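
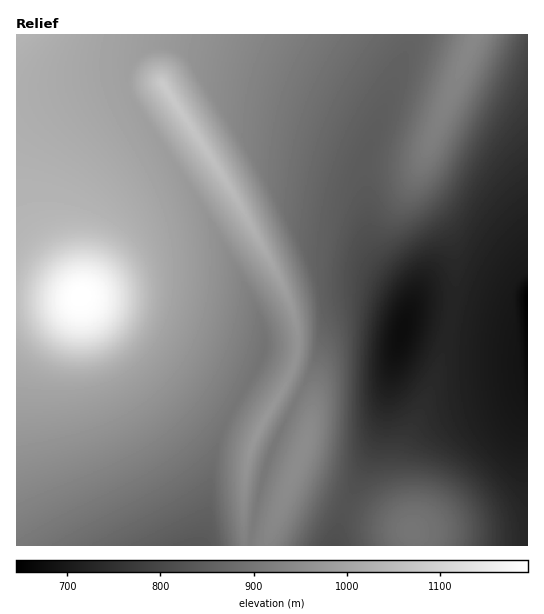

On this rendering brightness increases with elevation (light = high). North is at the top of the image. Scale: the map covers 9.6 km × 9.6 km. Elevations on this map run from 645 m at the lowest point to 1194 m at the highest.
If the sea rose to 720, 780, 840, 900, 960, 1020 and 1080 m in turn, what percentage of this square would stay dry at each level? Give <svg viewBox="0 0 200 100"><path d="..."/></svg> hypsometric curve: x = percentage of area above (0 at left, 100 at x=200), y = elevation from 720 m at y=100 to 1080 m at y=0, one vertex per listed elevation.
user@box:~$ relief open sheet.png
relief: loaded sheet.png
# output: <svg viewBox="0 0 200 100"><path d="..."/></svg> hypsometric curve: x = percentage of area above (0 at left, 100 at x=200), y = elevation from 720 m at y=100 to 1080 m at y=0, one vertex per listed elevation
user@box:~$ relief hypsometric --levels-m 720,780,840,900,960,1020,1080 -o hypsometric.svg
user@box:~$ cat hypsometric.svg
<svg viewBox="0 0 200 100"><path d="M184 100l-20-17-16-16-40-17-45-17-38-16-17-17"/></svg>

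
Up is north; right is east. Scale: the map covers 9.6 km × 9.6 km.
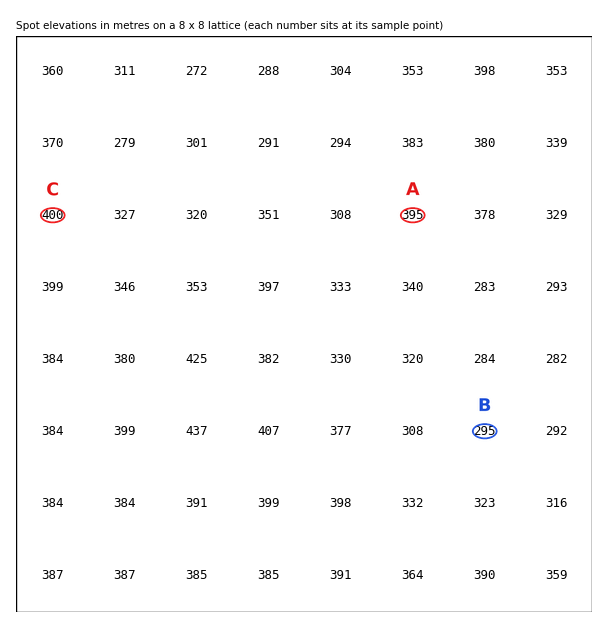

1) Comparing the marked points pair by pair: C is higher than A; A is higher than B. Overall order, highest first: C A B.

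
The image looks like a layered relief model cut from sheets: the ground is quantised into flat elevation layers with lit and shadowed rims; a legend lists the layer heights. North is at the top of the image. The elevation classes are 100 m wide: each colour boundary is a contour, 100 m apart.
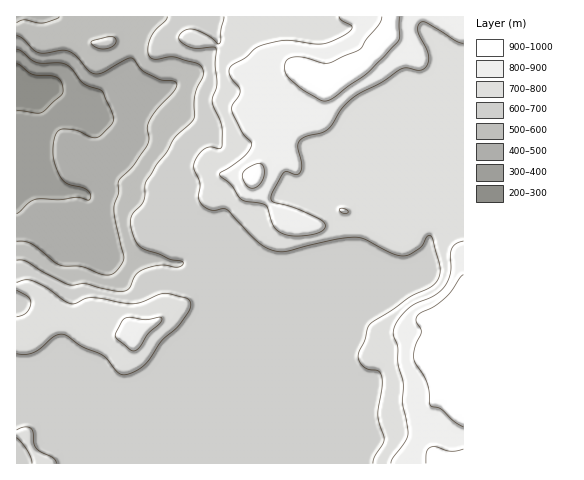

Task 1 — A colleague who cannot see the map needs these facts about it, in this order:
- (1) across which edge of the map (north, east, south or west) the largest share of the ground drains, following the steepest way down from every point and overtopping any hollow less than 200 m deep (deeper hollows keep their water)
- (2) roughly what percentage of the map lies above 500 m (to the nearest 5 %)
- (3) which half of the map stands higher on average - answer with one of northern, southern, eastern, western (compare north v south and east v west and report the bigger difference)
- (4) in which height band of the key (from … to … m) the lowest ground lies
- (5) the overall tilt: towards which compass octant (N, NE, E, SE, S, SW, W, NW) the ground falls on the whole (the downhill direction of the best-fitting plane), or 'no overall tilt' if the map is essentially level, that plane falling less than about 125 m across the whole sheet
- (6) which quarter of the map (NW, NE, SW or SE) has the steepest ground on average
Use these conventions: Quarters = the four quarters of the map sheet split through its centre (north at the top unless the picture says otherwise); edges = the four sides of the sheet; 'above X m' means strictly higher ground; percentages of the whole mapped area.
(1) Drainage is mainly to the west: more ground falls towards that edge than towards any other.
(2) About 90 % of the map lies above 500 m.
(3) On average the eastern half of the map is the higher ground.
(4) The lowest ground lies in the 200–300 m band.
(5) The general tilt is down to the west (the land rises towards the east).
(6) Slopes are steepest in the north-west quarter.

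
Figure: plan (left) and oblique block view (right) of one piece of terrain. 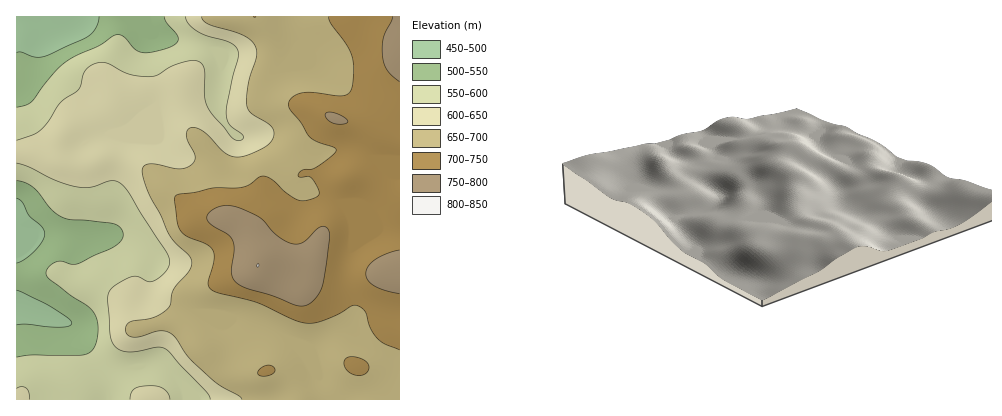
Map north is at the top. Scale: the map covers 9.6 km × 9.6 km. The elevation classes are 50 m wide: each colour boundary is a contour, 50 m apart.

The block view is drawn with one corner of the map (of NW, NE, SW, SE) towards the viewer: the NW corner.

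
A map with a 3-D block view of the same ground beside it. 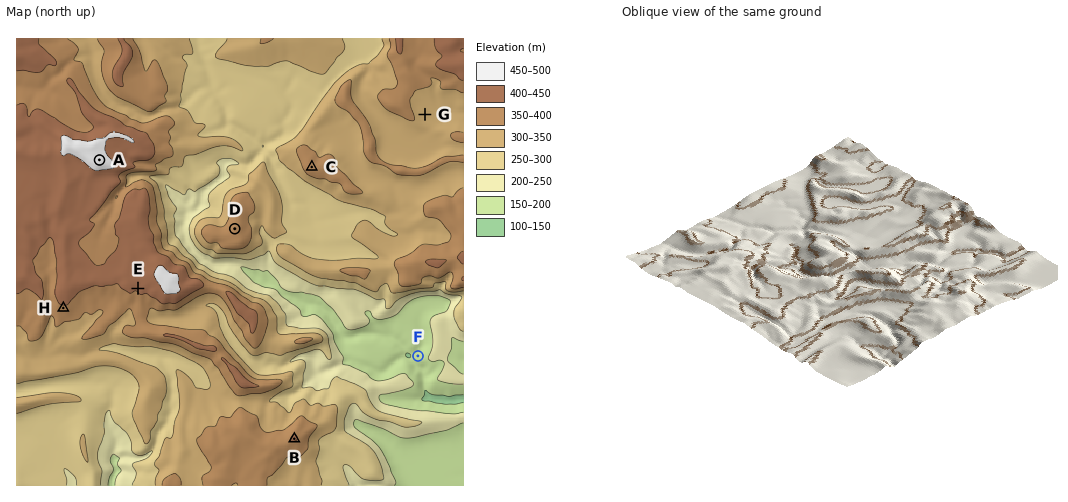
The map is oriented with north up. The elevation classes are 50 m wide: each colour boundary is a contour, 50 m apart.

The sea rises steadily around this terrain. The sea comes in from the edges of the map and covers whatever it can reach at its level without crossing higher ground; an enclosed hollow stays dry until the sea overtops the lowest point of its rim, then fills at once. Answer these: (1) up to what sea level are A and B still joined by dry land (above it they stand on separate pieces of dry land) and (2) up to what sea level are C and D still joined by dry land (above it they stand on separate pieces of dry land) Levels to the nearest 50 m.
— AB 350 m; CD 300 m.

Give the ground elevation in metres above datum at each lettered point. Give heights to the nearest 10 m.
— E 410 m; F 170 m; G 330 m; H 390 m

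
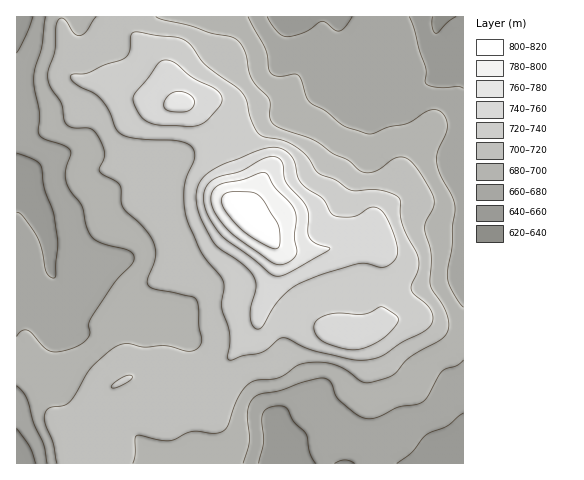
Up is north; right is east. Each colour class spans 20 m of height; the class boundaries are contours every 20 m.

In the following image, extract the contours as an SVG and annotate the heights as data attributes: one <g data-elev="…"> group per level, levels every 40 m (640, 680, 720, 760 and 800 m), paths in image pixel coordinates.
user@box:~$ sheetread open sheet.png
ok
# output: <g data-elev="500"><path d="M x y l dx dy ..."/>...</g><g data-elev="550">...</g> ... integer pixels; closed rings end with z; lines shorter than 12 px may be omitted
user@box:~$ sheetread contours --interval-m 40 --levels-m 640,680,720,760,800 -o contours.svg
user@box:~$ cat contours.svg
<g data-elev="640"><path d="M456 17l-8 5-11 11-3-1-2-4 1-11"/></g><g data-elev="680"><path d="M243 463l6-22-2-23 1-9 3-9 7-5 22-4 29-11 16-2 5 4 6 15 9 8 16 12 11 2 9-3 17-9 18-2 7-3 5-6 13-24 5-3 12-4 5-5"/><path d="M17 386l7 7 4 7 6 24 10 21 3 18"/><path d="M463 307l-11-17-4-12 0-11 4-21 0-19 3-19-2-11-13-22-3-13 1-10 9-23 0-7-3-7-6-5-7 0-22 13-20 4-18 7-26-8-19-15-17-9-3-6-5-16-3-5-4-1-15 2-8-3-2-5-3-19-18-32"/><path d="M46 17l-4 30-7 21-1 9 0 12 6 24-1 20 4 6 20 6 7 6 0 4-4 16 0 10 4 10 12 15 4 19 5 11 10 7 28 7 4 3 1 5-2 6-17 18-23 34-3 9 0 10-7 8-13 6-15 3-9-4-17-17-6-1-5 6"/></g><g data-elev="720"><path d="M111 388l5 0 10-5 5-4 1-3-5-1-6 3-8 6z"/><path d="M228 360l3 0 12-4 19-4 16-12 6-2 28 12 39 9 16 1 16-5 19-13 23-11 7-9 1-7-3-7-16-14-3-4 1-6 6-15 0-12-15-32-3-10 0-14-3-5-8-4-11-2-27 0-16-10-15-6-5-4-9-15-11-9-11-5-20-4-6-4-7-13-4-19-4-7-7-7-31-23-18-22-11-5-42-5-3 3-1 15-5 8-21 7-16 8-15 1-3 2 1 2 7 7 16 8 7 6 8 12 7 18 6 5 16 5 42 2 8 3 5 4 1 11-7 17-3 11 1 24 4 13 12 27 19 25 4 7-2 23 7 27 1 10-3 13z"/></g><g data-elev="760"><path d="M274 276l5 0 8-2 43-25-14-5-6-6-2-6 1-16-3-9-20-25-5-21-3-3-6-2-10 3-21 12-27 8-8 8-3 12 5 16 13 20z"/><path d="M169 111l13 1 7-2 5-5 0-6-4-4-5-3-6-1-6 1-6 5-3 6 1 5z"/></g><g data-elev="800"><path d="M274 249l4-1 2-3-1-17-2-6-16-25-5-4-6-1-18 0-8 2-2 5 0 7 14 18 17 14z"/></g>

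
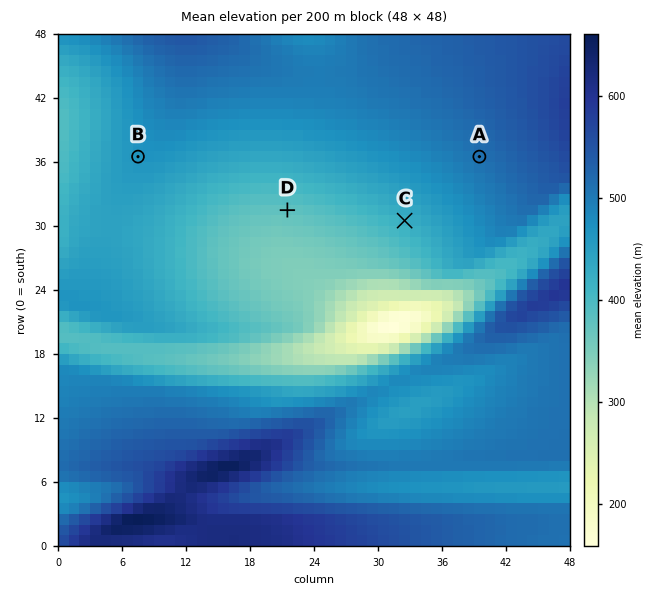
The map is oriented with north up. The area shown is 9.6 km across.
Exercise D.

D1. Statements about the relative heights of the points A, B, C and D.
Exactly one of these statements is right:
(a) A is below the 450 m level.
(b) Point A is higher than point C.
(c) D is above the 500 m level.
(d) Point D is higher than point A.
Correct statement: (b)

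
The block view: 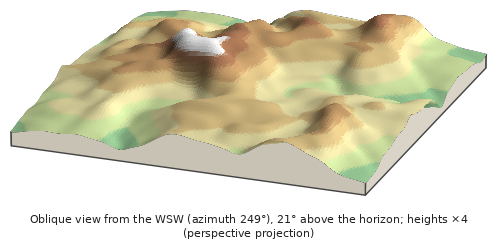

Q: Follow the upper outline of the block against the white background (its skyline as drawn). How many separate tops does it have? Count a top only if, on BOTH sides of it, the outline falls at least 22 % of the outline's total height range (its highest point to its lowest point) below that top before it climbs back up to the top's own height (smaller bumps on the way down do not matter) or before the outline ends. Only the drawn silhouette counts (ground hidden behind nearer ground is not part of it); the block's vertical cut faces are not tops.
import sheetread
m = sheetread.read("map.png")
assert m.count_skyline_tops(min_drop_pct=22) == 1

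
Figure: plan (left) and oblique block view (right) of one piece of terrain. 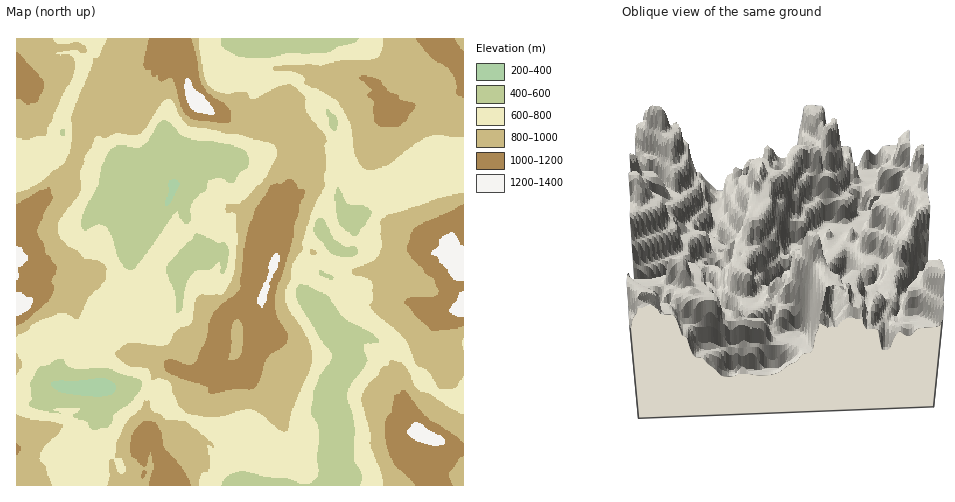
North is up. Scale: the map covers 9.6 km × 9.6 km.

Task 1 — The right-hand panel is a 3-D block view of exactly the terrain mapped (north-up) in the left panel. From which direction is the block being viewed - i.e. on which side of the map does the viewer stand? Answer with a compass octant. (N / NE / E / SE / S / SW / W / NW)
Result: N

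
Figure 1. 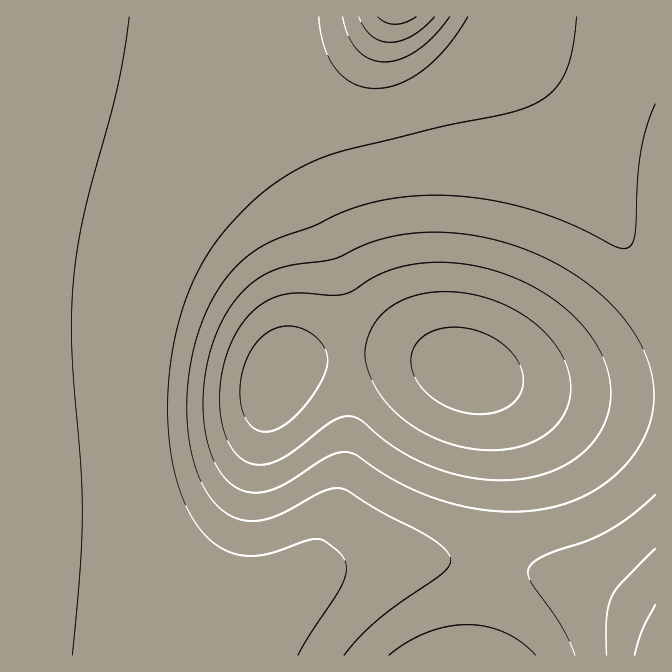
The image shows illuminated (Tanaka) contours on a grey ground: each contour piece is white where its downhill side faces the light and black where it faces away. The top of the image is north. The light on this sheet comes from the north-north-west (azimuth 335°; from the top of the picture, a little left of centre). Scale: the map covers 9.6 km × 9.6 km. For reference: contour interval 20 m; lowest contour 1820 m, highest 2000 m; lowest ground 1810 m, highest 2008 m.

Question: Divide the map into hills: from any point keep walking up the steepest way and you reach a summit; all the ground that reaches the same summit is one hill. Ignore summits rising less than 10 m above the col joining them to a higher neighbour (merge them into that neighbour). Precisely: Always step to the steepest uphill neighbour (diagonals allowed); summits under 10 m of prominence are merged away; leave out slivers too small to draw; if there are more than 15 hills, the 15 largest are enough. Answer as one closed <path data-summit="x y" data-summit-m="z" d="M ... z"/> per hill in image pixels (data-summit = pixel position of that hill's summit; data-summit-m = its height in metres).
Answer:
<path data-summit="17 17" data-summit-m="1945" d="M282 16l-266 1 1 639 458 0 3-4 11-80 7-65 0-74-5-28-10-23-9-9-37-19-29-26-23-30-14-21-23-47-43-103-15-50z"/><path data-summit="397 17" data-summit-m="2008" d="M655 16l-372 1 1 38 9 42 16 46 37 87 23 47 22 33 27 31 27 20 40 17 50 11 42 5 28 0 2 2 49-1z"/><path data-summit="655 655" data-summit-m="1955" d="M478 374l-4 1 7 7 7 13 8 38 0 74-10 90-10 58 179 1 1-259-49-1-2-2-28 0-30-3-37-7z"/>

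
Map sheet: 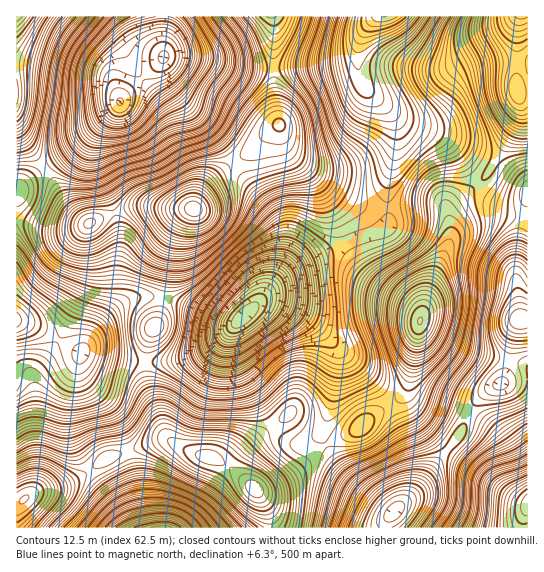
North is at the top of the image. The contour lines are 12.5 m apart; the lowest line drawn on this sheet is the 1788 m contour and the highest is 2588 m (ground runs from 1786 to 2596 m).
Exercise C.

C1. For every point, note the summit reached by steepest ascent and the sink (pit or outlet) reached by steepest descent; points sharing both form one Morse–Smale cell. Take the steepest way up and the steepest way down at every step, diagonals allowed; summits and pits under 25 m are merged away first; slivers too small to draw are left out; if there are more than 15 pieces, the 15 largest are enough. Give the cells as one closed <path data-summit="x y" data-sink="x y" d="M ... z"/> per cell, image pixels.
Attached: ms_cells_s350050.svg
<path data-summit="522 17" data-sink="385 17" d="M519 16l-142 0-12 13-6 16-2 20 3 13 5 11 37 32 41 19 12 11 23 33 11-13 23-37 8-19 0-16-4-16 1-58z"/><path data-summit="421 321" data-sink="243 317" d="M438 204l-48 3-2 2 1 13-2 6-10 5-24 7-55 25-17 12-24 26 13 0 9 2 20 10 16 10 56 54 19 26 13-10 5-9 7-29 4-32 9-35 23-51 0-14-3-11-3-6z"/><path data-summit="421 321" data-sink="521 319" d="M497 213l-20 3-15 8-9 9-25 57-9 35-7 44 0 18 5 6 52 20 6-10 12-12 16-9 10-47 7-14-4-38 0-25 5-39z"/><path data-summit="90 223" data-sink="17 319" d="M45 169l-14 8-15 16 0 128 17 4 36 22 13 5 9-17 26-38 0-31 3-13-1-27-5-13-23 10-6-2-21-22z"/><path data-summit="17 17" data-sink="121 102" d="M86 16l-70 1 0 108 5 12 24 31 33-23 37-35 6-12 20-20-21-32-18-18z"/><path data-summit="254 489" data-sink="243 317" d="M234 325l-15 16-25 15-21 5-27 2-1 12 14 36 4 18 8 12 16 10 34 10 34 28 8 0 27-13 35-33-2-4-1-10-9 11-16 4-12-5-12-12-26-45-12-27-3-10z"/><path data-summit="279 125" data-sink="385 17" d="M357 53l-6 7-13 4-64 4-1 15 4 35 6 24 4 8 16 17 32 24 24 13 14 4 14 0 1-27 8-30 0-24-7-16-26-26-4-12z"/><path data-summit="25 499" data-sink="17 319" d="M21 321l-5 1 1 181 21-12 35-10 30-21 25-9-15-38-32-39 0-21-35-21z"/><path data-summit="194 209" data-sink="243 317" d="M234 163l-25 19-8 11-6 14-7 6-8 12-9 26-7 42 1 6 16 4 46 20 11-2 26-26 13-25 6-24-2-17-5-12z"/><path data-summit="25 499" data-sink="243 317" d="M270 303l-12 1-22 19-4 8 0 14 12 32 29 50 16 14 13 3 11-4 7-7 7-14 9-37 3-28-6-11-23-22-24-13z"/><path data-summit="527 505" data-sink="394 511" d="M470 413l-13 25-42 55-26 24-4 8 1 3 137-1 0-6 5-11 0-16-12-20-8-25-8-14-9-8z"/><path data-summit="279 125" data-sink="243 317" d="M279 125l-13 10-20 20-11 7 12 19 24 28 10 20 0 26-12 34 12-12 17-12 55-25 30-9 5-4 1-5-2-14-14 0-14-4-24-13-32-24-16-17-4-8z"/><path data-summit="194 209" data-sink="121 102" d="M142 79l-21 19-2 8-22 31-2 8 0 17 5 17 14 33 21-5 58 2 2-20-2-14-14-33-7-24-9-16z"/><path data-summit="254 489" data-sink="163 527" d="M169 440l-10 0-31 11 7 22 11 55 125-1-4-18-7-14-18-18-21-16-34-10z"/><path data-summit="279 125" data-sink="163 57" d="M185 56l-19 0-3 3 1 16 13 20 38 40 16 23 6 3 42-36-4-26-2-30-35-2z"/>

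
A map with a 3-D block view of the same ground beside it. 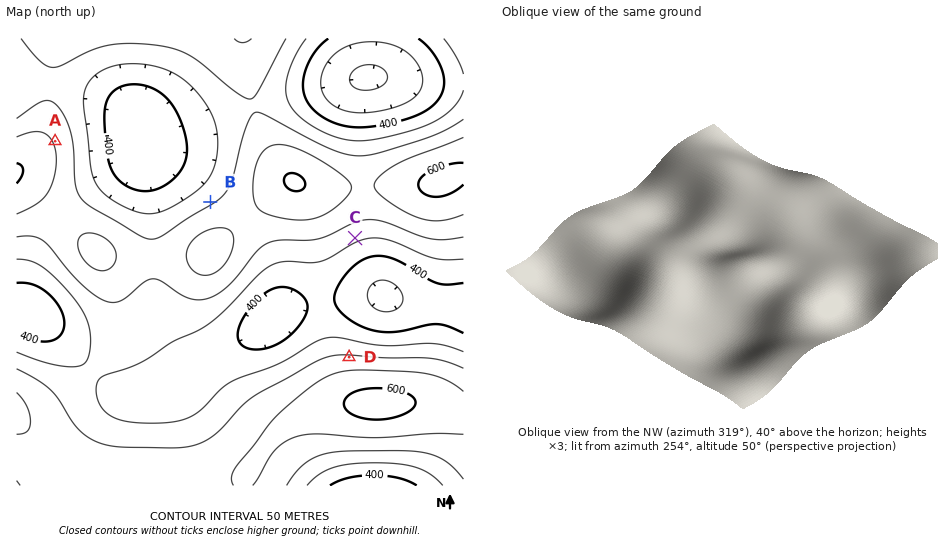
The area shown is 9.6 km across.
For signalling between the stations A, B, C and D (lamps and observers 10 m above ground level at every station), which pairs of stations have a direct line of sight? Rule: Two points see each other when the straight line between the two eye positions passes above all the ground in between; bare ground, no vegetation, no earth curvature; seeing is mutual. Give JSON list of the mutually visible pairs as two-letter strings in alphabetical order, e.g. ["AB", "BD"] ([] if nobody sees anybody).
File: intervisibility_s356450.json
["AB", "CD"]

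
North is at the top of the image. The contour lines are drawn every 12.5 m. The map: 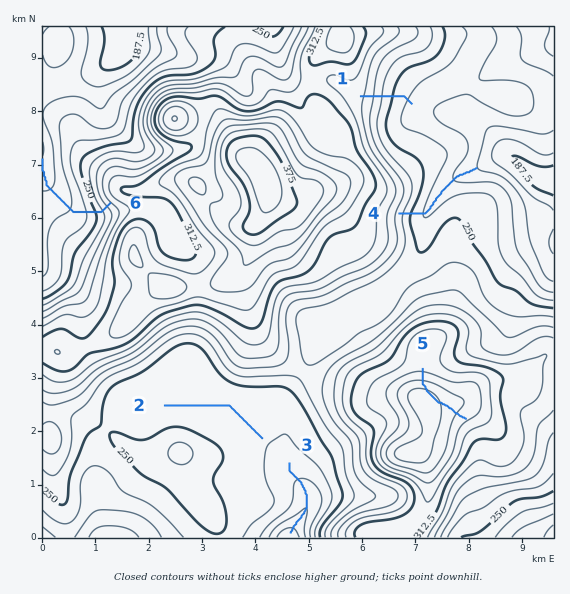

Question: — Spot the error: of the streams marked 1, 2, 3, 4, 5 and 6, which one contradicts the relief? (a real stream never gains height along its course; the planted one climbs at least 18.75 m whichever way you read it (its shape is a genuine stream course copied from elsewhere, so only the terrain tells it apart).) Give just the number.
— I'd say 5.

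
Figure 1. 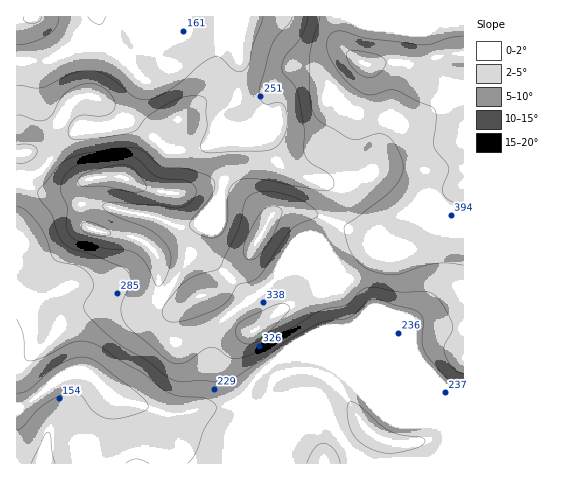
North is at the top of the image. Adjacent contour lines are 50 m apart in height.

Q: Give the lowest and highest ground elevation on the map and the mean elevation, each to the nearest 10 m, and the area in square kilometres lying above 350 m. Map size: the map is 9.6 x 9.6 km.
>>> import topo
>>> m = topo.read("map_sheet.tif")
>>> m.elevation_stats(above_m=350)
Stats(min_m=120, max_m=470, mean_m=280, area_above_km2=21.4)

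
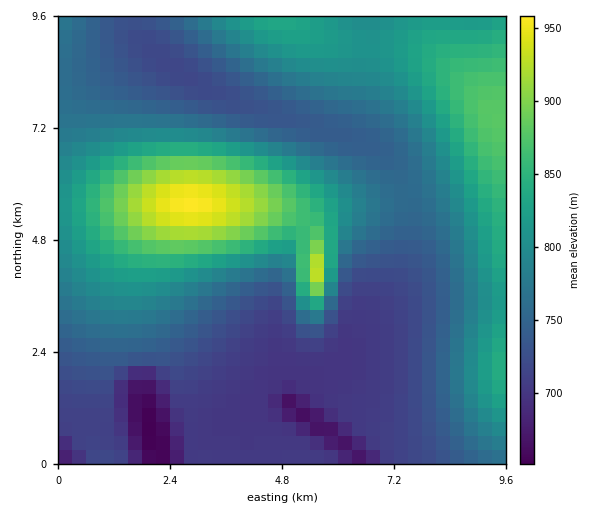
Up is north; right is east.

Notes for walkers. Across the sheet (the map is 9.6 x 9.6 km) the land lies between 650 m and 960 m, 775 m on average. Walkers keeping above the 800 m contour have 30.8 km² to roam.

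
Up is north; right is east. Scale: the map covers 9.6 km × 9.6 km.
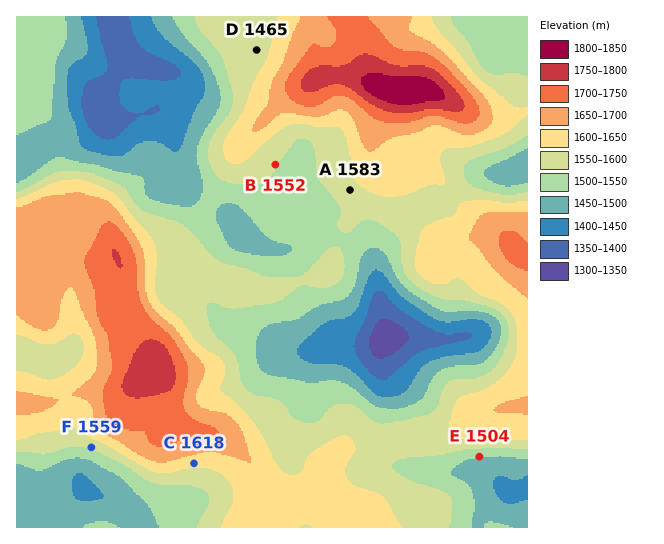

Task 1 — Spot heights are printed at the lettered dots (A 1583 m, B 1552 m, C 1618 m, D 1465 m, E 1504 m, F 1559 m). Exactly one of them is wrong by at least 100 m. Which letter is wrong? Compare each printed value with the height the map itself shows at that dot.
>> D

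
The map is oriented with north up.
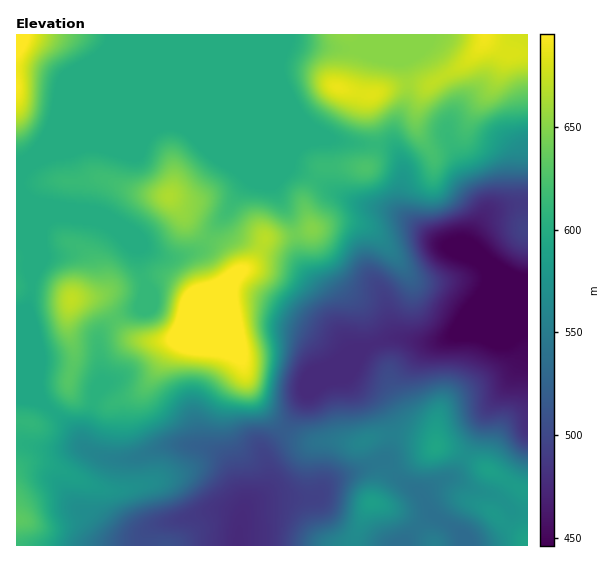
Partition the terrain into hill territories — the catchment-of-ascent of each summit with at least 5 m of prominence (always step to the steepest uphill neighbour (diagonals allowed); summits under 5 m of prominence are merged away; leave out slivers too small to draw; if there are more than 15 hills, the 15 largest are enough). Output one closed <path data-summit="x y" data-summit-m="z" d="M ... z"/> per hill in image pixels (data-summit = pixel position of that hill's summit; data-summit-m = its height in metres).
<path data-summit="209 316" data-summit-m="736" d="M242 170l-2 1 8 6 0 4-32 44-11 19-8 7-27 7-42-17 9 5 2 5 1 18 7 18-2 8-2 10-4 4-25 10-15 17 2 49-8 15-9 33 0 12 10 9 19 5 22-1 22-9 17-4 23 1 14 4 12 8 5 6 15 35 2 10 20-20 3-5 1-8-4-16 2-12 21-23 19-32 20-14 16-6 16-16 4-8-14 0-13-24-9-29-23-28-5-13-7-34-19-37z"/><path data-summit="485 35" data-summit-m="691" d="M527 34l-413 0-3 14-26 61-5 10-13 13 220-91 39 6 60 4 17 8 5 24-1 17-11 23-3 12 2 10 8 19 0 19-3 10 1 16 10 13 27 20 13 5 16 3 5-15 17-22 9-4 30-6z"/><path data-summit="313 229" data-summit-m="649" d="M199 130l-10 1 22 22 24 14 38 17 19 37 9 42 8 13 18 20 9 29 14 25 13-1 26-11 14 0 15 4 24-1 33-19 22-7 16-15-18-29-20-17-37-12-43-29-41-11-53-31z"/><path data-summit="338 88" data-summit-m="688" d="M290 41l-216 88-7 4-22 22 17-2 19-7 25 1 53-22 19 0 16 5 112 0 31 11 49 5 11 7-4-18 15-42-1-20-4-14-22-9-55-3z"/><path data-summit="17 519" data-summit-m="633" d="M25 443l-9 1 1 102 126 0 4-13 7-7 7-3 17-2 32-10 17 0 8 3 6 7 3-17-11-29-9-16-13-9-14-4-23-1-17 4-22 9-22 1-19-5-11-7-34 3z"/><path data-summit="437 447" data-summit-m="593" d="M498 314l-23 8-21 13-17 7-19 0-15-4-14 0-10 3-16 8-14 23-1 4 3 4 29 24 9 17 2 24-7 15 17 21 20 13 20-13 10-4 6-6 20-36 10-24 21-27 13-23 3-6-1-12-18-16z"/><path data-summit="71 300" data-summit-m="672" d="M67 215l-10 0-8 3-8 7-5 12-4 11 0 39-5 25 13 47-3 17 2 21 37 36 7 13 1-13 9-33 8-15-2-49 15-17 23-9 6-5 4-18-7-18-3-23-7-3-16-16-11-6z"/><path data-summit="170 196" data-summit-m="665" d="M178 125l-19 0-53 22-25-1-12 4 6 30-2 19-1 9-12 7 43 6 11 6 12 12 37 18 18 0 20-8 47-68 0-4-11-10-26-14-22-23z"/><path data-summit="371 503" data-summit-m="586" d="M385 461l-8 1-46 19-16 17-40 0-25 7-6 6-3 6-2 28 166 1 3-9 24-24-9-17-22-15z"/><path data-summit="365 441" data-summit-m="560" d="M353 363l-10 10-16 6-20 14-19 32-21 23-2 12 4 16-1 8-18 21 25-7 40 0 16-17 52-20 4-4 4-12-2-24-9-17-10-10-16-11-6-7z"/><path data-summit="17 35" data-summit-m="707" d="M113 34l-97 1 0 205 7 3 7 8 1-28-14-32 2-15 10-11 10-6 44-44 28-67 2-8z"/><path data-summit="366 168" data-summit-m="625" d="M306 130l-106 1 101 40 53 31 33 8 21 9-8-15 3-40-4-9-6-6-7-3-36-3-20-4z"/><path data-summit="489 471" data-summit-m="587" d="M527 298l-9 0-7 3-12 12 1 7 5 7 18 16 1 12-13 25-24 31-10 24-17 32-11 10 22 12 28 9 16 15 13-1z"/><path data-summit="527 543" data-summit-m="590" d="M451 478l-10 3-20 14 11 20 23 14 9 8 1 9 63-1-1-32-12 0-16-15-28-9z"/><path data-summit="526 229" data-summit-m="495" d="M527 203l-13 2-25 8-10 11-11 20 0 7 11 6 16 14 18 28 15-2z"/>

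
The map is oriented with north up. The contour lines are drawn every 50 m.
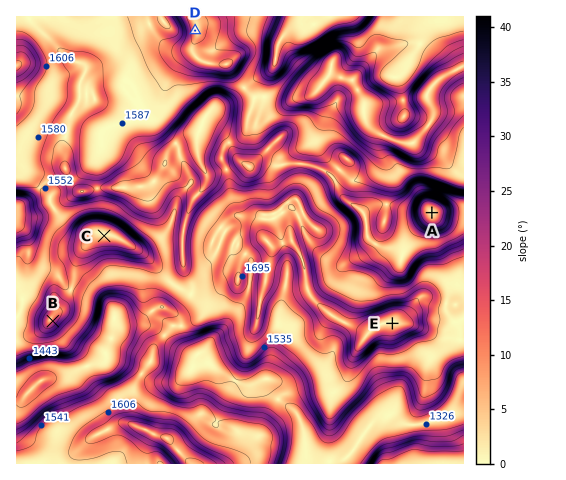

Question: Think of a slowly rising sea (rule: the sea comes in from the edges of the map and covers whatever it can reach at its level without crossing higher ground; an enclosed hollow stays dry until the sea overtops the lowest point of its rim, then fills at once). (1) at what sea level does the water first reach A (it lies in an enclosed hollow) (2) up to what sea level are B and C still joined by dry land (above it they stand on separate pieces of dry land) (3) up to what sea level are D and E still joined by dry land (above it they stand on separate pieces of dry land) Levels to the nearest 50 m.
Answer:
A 1300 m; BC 1650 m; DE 1550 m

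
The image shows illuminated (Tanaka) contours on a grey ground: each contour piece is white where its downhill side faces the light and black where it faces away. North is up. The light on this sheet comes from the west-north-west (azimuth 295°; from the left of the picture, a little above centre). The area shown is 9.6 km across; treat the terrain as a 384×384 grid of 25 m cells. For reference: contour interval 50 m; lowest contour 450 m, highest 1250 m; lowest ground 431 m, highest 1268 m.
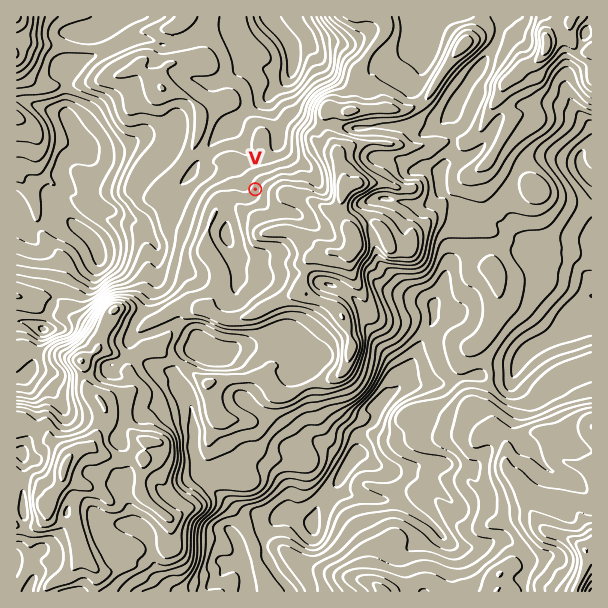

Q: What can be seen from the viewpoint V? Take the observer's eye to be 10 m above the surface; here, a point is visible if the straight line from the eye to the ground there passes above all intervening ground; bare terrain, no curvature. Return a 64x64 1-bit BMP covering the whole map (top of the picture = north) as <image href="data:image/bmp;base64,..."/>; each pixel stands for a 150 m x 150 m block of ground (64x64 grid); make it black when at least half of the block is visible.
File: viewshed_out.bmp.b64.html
<image width="64" height="64" href="data:image/bmp;base64,Qk0+AgAAAAAAAD4AAAAoAAAAQAAAAEAAAAABAAEAAAAAAAACAAATCwAAEwsAAAIAAAAAAAAA////AAAAAAAAAAAAAAAAAAAAAAAAAAAAAAAAAAAAAAAAAAAAAAAAAAAAAAAAAAAAAAAAAAAAAAAAAAAAAAAAAAAAAAAAAAAAAAAAAAAAAAAAAAAAAAAAAAAAAAAAAAAAAAAAAAAAAAAAAAAAAAAAAAAAAAAAAAAAAAAAAAAAAAAAAAAAAAAAAAAAAAAAAAAAAAAAAAAAAAAAAAAAAAAAAAAAAAAAAAAAAAAAAAAAAAAAAAAAAAAAAAAAAAAAAAAAAAAAAAAAAAAAAAAAAAAAAAAAAAAAAAAAAAAAAAAAAAAAAAAAAAAAAAAAAAAAAAAAAAAAAAAAAAAAAAAAAAAAAAAQAAAAAAAAAAAAAAAAAAAAAAAAAAAAAAAAAAAAAAAAAAAAAAAAAAAAAAAAAAAAAAAAAAAAAAAAAAAAAAAAAAAAAAAAAAAAAAAAABwAAAAAAAAACAAAAAAAAAJwAAAAAAAAA/AAAAAAAAAB+AAAAAAAAAHgAAAAAIAEYcAAAAAA4AI3wAAAAADwABPAAAAAAPAAGOBgAAAA8AAMcIAAAADwCA7gAAAAAPAPD8BAAAAA8A+PwGAAAAD4D//AQAAAAPgJ8MAAAAAA+HjAQAAAAADwGP4AAAAAAPAAfyAAAAAA8AAP8AAAAADwAAPwAAAAAOAAA+AAAAAA4ABnwBwAAADgAD/AfgAAAA=="/>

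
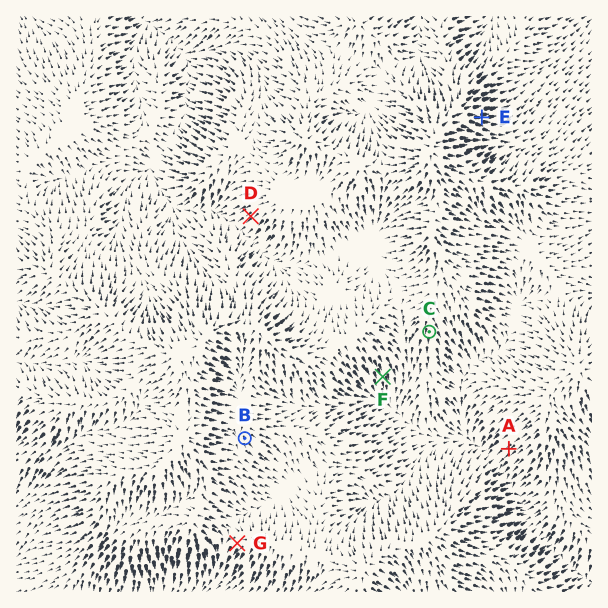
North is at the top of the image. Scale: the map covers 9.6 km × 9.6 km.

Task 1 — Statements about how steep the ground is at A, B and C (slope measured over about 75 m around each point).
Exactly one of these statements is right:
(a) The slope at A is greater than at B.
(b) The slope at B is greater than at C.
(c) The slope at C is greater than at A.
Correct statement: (a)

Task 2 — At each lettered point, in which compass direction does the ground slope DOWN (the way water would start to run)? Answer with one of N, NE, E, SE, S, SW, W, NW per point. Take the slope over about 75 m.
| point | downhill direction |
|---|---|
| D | SW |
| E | E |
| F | S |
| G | SW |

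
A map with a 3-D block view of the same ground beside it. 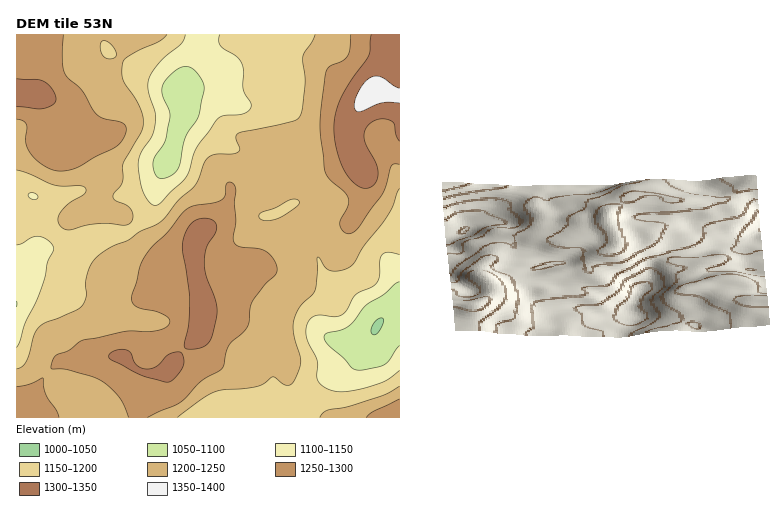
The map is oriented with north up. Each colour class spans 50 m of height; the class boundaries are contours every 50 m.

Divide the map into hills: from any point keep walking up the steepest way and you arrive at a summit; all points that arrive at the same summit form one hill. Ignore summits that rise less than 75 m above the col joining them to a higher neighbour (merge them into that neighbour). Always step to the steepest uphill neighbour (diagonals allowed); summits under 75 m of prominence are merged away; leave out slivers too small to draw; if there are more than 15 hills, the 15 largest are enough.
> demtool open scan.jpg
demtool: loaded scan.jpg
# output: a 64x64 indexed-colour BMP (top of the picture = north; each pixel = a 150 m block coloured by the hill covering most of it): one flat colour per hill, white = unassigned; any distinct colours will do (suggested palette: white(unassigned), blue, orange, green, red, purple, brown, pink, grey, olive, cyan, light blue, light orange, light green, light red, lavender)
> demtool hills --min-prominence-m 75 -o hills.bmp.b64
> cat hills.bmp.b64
<image width="64" height="64" href="data:image/bmp;base64,Qk12CAAAAAAAAHYAAAAoAAAAQAAAAEAAAAABAAQAAAAAAAAIAAATCwAAEwsAABAAAAAAAAAA////ALR3HwAOf/8ALKAsACgn1gC9Z5QAS1aMAMJ34wB/f38AIr28AM++FwDox64AeLv/AIrfmACWmP8A1bDFABEREREREREREREREREREREiIiIiIiIiJEREREREREREERERERERERERERERERERERERERIiIiIiREREREREREQREREREREREREREREREREREREREREiIiJERERERERERBERERERERERERERERERERERERERESIiIiREREREREREEREREREREREREREREREREREREREREiIiIkREREREREQRERERERERERERERERERERERERERESIiIiRERERERERBERERERERERERERERERERERERERERIiIiIiREREREREEREREREREREREREREREREREREREREiIiIiIiREREREQRERERERERERERERERERERERERERESIiIiIiIiRERERBERERERERERERERERERERERERERESIiIiIiIiIkREREERERERERERERERERERERERERERERIiIiIiIiIiREREQREREREREREREREREREREREREREREiIiIiIiIiIkRERBERERERERERERERERERERERERERESIiIiIiIiIiJEREERERERERERERERERERERERERERERIiIiIiIREREkREQREREREREREREREREREREREREREREiIiIiERERERFERBERERERERERERERERERERERERERESIiIiEREREREUREERERERERERERERERERERERERERERERERERERERERJEQRERERERERERERERERERERERERERERERERERERERIiJBERERERERERERERERERERERERERERERERERERERIiIiERERERERERERERERERERERERERERERERERERERIiIiIhERERERERERERERERERERERERERERERERERERIiIiIiEREREREREREREREREREREREREREREREREREiIiIiIiIREREREREREREREREREREREREREREREREREiIiIiIiIhEREREREREREREREREREREREREREREREREiIiIiIiIiERERERERERERERERERERERERERERERERESIiIiIiIiIhERERERERERERERERERERERERERERERERIiIiIiIiIiIRERERERERERERERERERERERERERERERIiIiIiIiIiIhEREREREREREREREREREREREREREREREiIiIiIiIiIiIzMzMRERERERERERERERERERERERESIiIiIiIiIiIiIzMzMzMRERERERERERERERERERERESIiIiIiIiIiIiIjMzMzMzMzERERERERERERERERERESIiIiIiIiIiIiIiMzMzMzMzMzMxERERERERERERERERIiIiIiIiIiIiIiIzMzMzMzMzMzMRERERERERERERERIiIiIiIiIiIiIiIjMzMzMzMzMzMzEREREREREREREREiIiIiIiIiIiIiIiMzMzMzMzMzMzMxERERERERERERESIiIiIiIiIiIiIiIzMzMzMzMzMzMzERERERERERERERESIiIiIiIiIiIiIjMzMzMzMzMzMzMREREREREREREREREiIiIiIiIiIiMzMzMzMzMzMzMzMxERERERERERERERESIiIiIiIiIiIzMzMzMzMzMzMzMzERERERERERERERESIiIiIiIiIiIjMzMzMzMzMzMzMzMxERERERERERERERIiIiIiIiIiIiMzMzMzMzMzMzMzMzEREREREREREREREiIiIiIiIiIiIzMzMzMzMzMzMzMzMxERERERERERERESIiIiIiIiIiIjMzMzMzMzMzMzMzMzERERERERERERESIiIiIiIiIiIiMzMzMzMzMzMzMzMzMxEREREREREREiIiIiIiIiIiIiIzMzMzMzMzMzMzMzMzEREREREREiIiIiIiIiIiIiIiIjMzMzMzMzMzMzMzMzMREREREiIiIiIiIiIiIiIiIiIiMzMzMzMzMzMzMzMzMzERERIiIiIiIiIiIiIiIiIiIiIzMzMzMzMzMzMzMzMzMRERIiIiIiIiIiIiIiIiIiIiIjMzMzMzMzMzMzMzMzMxERIiIiIiIiIiIiIiIiIiIiIiMzMzMzMzMzMzMzMzMzMSIiIiIiIiIiIiIiIiIiIiIiIzMzMzMzMzMzMzMzMzMyIiIiIiIiIiIiIiIiIiIiIiIjMzMzMzMzMzMzMzMzMzIiIiIiIiIiIiIiIiIiIiIiIiMzMzMzMzMzMzMzMzMzMiIiIiIiIiIiIiIiIiIiIiIiIzMzMzMzMzMzMzMzMzMiIiIiIiIiIiIiIiIiIiIiIiIjMzMzMzMzMzMzMzMzMyIiIiIiIiIiIiIiIiIiIiIiIiMzMzMzMzMzMzMzMzMzMiIiIiIiIiIiIiIiIiIiIiIiIzMzMzMzMzMzMzMzMzMyIiIiIiIiIiIiIiIiIiIiIiIjMzMzMzMzMzMzMzMzMzMiIiIiIiIiIiIiIiIiIiIiIiMzMzMzMzMzMzMzMzMzMyIiIiIiIiIiIiIiIiIiIiIiIzMzMzMzMzMzMzMzMzMzMiIiIiIiIiIiIiIiIiIiIiIjMzMzMzMzMzMzMzMzMzMyIiIiIiIiIiIiIiIiIiIiIiMzMzMzMzMzMzMzMzMzMzIiIiIiIiIiIiIiIiIiIiIiIzMzMzMzMzMzMzMzMzMzMiIiIiIiIiIiIiIiIiIiIiIjMzMzMzMzMzMzMzMzMzMyIiIiIiIiIiIiIiIiIiIiIi"/>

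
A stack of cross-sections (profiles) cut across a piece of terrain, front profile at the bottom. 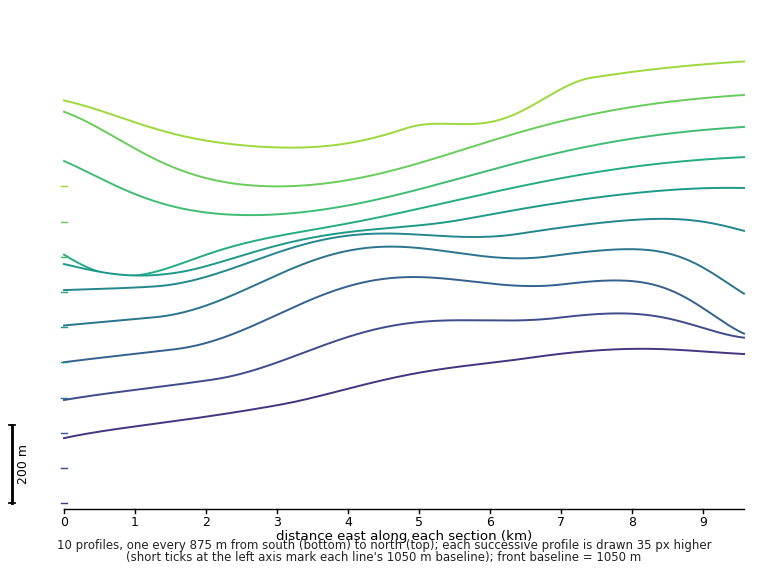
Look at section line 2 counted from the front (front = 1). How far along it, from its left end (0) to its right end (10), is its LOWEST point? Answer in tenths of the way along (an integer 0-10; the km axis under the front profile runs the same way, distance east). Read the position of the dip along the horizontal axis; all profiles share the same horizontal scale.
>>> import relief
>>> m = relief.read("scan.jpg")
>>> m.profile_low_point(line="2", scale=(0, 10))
0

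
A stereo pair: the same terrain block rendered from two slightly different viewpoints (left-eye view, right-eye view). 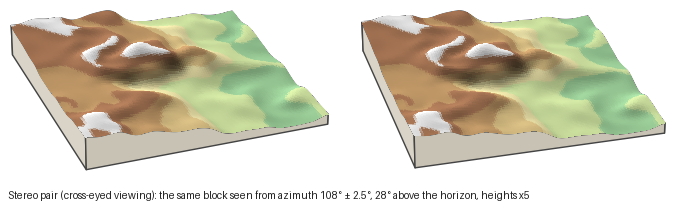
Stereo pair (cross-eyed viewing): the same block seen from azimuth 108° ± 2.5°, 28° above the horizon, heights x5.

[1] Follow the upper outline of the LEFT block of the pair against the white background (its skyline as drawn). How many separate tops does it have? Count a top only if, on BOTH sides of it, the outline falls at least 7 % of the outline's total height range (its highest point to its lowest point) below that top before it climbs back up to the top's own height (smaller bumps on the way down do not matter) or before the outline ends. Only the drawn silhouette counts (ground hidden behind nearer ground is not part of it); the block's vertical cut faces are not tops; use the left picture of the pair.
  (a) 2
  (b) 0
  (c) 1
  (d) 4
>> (a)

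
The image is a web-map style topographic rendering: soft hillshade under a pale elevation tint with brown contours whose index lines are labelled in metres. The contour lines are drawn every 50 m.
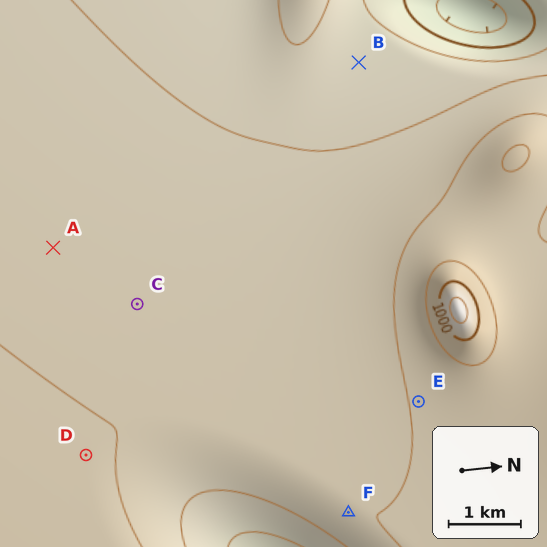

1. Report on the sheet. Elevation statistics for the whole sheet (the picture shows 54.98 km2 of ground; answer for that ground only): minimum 670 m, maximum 1070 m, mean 880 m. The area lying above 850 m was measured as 44.4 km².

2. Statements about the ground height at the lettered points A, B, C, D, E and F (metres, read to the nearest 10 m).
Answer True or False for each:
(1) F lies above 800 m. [True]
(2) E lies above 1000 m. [False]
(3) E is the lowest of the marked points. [False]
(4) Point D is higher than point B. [True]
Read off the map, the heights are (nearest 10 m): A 880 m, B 820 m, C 880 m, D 910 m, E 900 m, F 890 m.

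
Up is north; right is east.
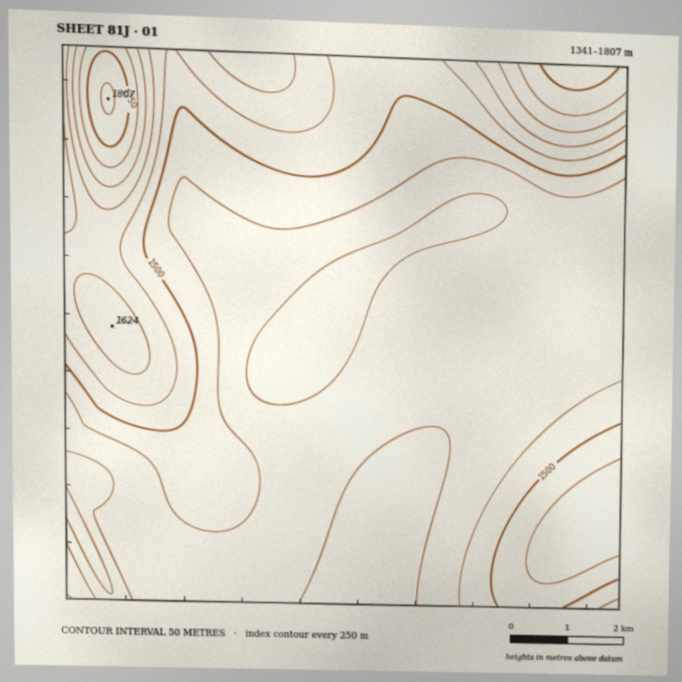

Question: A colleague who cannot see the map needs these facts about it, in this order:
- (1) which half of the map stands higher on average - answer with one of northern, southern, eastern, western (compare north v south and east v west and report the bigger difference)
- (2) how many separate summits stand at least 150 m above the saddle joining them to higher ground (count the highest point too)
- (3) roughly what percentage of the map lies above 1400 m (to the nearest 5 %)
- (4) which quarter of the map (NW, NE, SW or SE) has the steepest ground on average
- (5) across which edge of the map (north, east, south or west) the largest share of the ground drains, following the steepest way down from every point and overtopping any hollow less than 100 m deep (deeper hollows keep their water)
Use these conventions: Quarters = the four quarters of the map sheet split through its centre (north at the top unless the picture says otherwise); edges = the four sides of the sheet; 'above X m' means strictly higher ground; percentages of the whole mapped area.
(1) Taken as a whole, the northern half is higher than the southern.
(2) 3 summits rise at least 150 m above their surroundings.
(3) About 85 % of the map lies above 1400 m.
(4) The steepest ground, on average, is in the north-west quarter.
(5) The largest share of the runoff leaves by the southern edge.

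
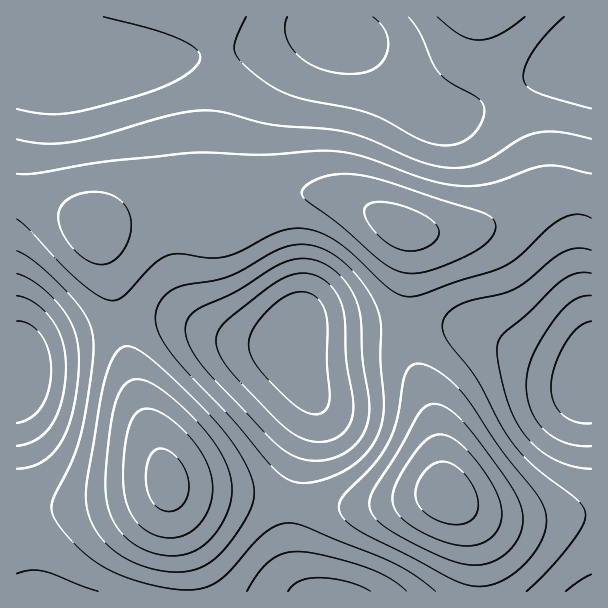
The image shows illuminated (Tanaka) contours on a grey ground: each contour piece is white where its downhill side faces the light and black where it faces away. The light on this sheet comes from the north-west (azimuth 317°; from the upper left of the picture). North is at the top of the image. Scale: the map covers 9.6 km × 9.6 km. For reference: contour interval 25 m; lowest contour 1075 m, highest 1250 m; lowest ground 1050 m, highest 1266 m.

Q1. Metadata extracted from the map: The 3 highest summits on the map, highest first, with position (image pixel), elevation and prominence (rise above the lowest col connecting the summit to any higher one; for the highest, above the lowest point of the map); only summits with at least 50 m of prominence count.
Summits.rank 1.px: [446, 494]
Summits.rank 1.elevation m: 1266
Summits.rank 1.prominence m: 216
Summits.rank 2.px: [167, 482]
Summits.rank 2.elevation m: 1259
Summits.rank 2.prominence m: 95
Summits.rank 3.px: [401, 227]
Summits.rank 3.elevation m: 1236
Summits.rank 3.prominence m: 67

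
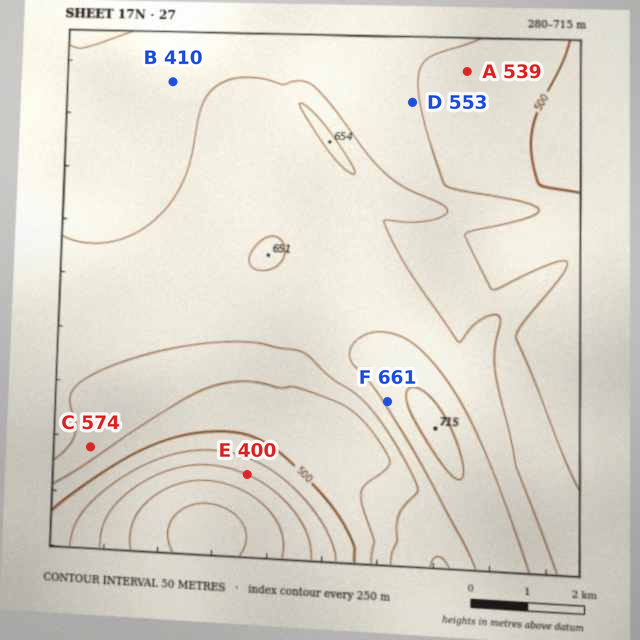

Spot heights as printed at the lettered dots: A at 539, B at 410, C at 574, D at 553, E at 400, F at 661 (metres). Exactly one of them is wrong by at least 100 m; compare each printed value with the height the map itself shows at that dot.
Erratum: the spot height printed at B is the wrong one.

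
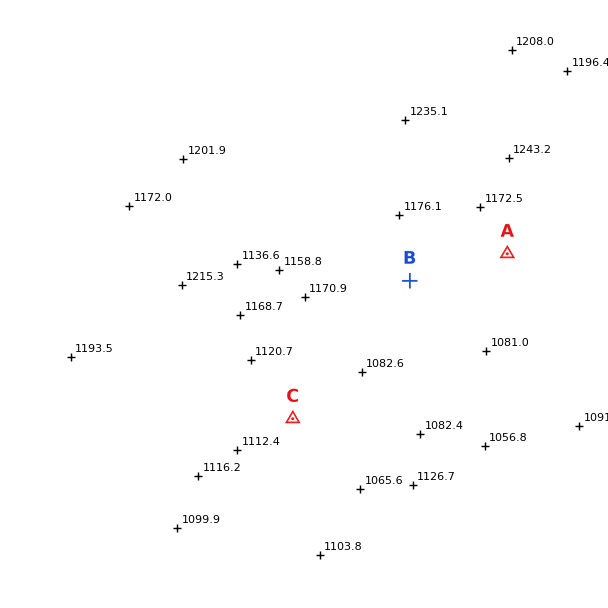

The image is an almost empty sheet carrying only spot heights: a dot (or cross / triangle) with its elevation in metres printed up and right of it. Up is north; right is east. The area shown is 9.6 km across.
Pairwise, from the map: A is higher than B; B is higher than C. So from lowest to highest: C B A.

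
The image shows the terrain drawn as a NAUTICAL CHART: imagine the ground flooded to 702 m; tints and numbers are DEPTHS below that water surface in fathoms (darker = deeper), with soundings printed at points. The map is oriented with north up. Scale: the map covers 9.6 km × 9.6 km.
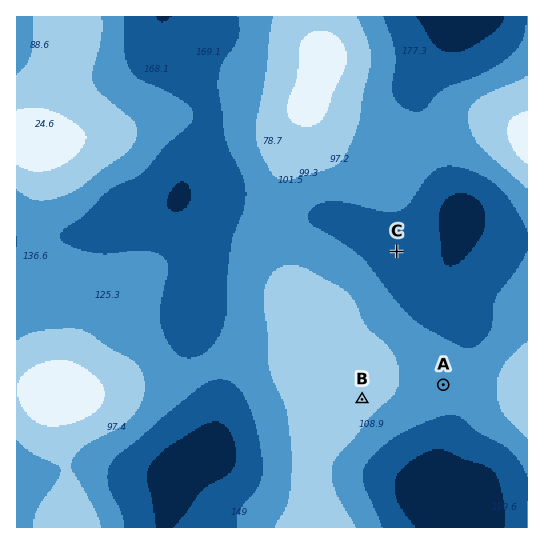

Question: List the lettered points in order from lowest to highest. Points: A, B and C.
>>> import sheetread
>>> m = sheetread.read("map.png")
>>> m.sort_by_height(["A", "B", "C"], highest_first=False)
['C', 'A', 'B']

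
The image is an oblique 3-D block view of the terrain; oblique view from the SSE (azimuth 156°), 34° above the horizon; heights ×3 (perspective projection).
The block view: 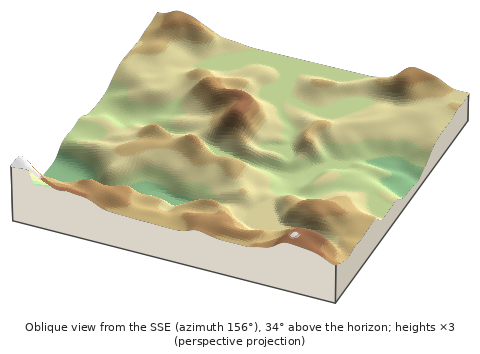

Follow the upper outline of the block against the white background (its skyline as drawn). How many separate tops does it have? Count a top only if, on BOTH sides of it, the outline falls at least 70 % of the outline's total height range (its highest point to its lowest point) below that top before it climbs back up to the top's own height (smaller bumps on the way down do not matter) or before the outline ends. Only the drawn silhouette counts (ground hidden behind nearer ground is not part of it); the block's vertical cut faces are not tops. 0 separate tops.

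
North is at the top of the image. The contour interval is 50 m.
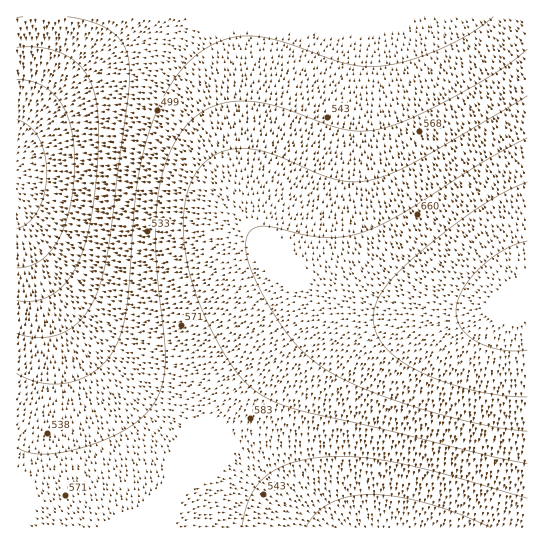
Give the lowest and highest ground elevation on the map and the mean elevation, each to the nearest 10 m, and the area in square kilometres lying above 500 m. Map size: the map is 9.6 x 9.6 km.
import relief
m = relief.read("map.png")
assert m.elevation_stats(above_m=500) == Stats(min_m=270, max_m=770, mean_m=560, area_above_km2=70.8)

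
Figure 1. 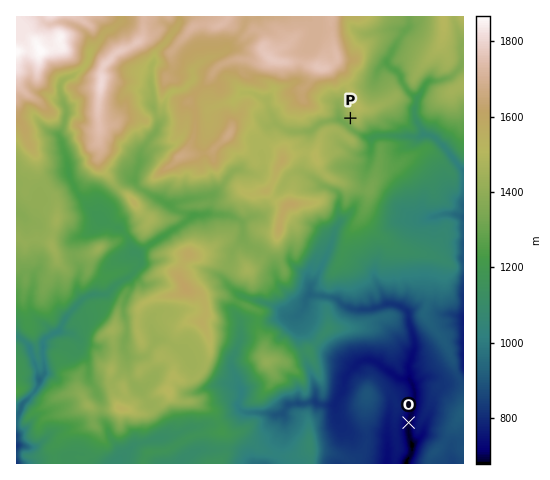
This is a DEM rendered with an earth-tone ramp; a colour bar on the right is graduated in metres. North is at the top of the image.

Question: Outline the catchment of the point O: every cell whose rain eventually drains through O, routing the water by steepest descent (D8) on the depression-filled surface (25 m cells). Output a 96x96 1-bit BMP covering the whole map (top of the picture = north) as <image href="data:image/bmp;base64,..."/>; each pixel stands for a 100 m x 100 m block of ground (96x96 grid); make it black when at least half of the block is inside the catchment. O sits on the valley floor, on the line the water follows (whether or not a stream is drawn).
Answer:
<image width="96" height="96" href="data:image/bmp;base64,Qk2+BAAAAAAAAD4AAAAoAAAAYAAAAGAAAAABAAEAAAAAAIAEAAATCwAAEwsAAAIAAAAAAAAA////AAAAAAAAAAAAAAAAAAAAAAAAAAAAAAAAAAOAAAAAAAAAAAAD/f/AAAAAAAAAAAAP///gAAAAAAAAAAAf///gAAAAAAAAAAA////gAAAAAAAAAAZ////gAAAAAAAAAA/////gAAAAAAAAAA/////gAAAAAAAAAB/////gfgAAAAAAAB/////gfwAAAAAAAD/////gfwMAAAAAAP/////gf4cAAAAAH//////gf48AAAAAf//////gf98AAAAAf/////////8AAAAAf/////////8AAAAAf/////////4AAAAAA/////////4AAAAAAP////////wAAAAAAP////////wAAAAAAH////////wAAAAAAH////////wAAAAAAH////////gAAAAAAH////////gAAAAAAH////////AAAAAAAH////////AAAAAAAH///////+AAAAAAAH///////8AAAAAAAP///////4AAAAAAAP///////wAAAAAAAP///////wAAAAAAAH///////wAAAAAAAH///////wAAAAAAAP///////wAAAAAAAP///////wAAAAAAAf///////4AAAAAAB////////4AAAAAAD////////4AAAAAAH////////4AAAAAAH////////4AAAAAAH////////4AAAAAAH/Af/////4AAAAAAD8AP/////4AAAAAABAAH/////wAAAAAAAAAD////8AAAAAAAAAAB////gAAAAAAAAAAA////AAAAAAAAAAAA///+AAAAAAAAAAAA///4AAAAAAAAAAAA///wAAAAAAAAAAAA///gAAAAAAAAAAAAf//AAAAAAAAAAAAAf//AAAAAAAAAAAAAf//gAAAAAAAAAAAAf//gAAAAAAAAAAAB///gAAAAAAAAAAAD///wAAAAAAAAAAAD///wAAAAAAAAAAAD//8AAAAAAAAAAAAB//gAAAAAAAAAAAAB/+AAAAAAAAAAAAAA/8AAAAAAAAAAAAAA/4AAAAAAAAAAAAAAf4AAAAAAAAAAAAAAfwAAAAAAAAAAAAAADwAAAAAAAAAAAAAAAAAAAAAAAAAAAAAAAAAAAAAAAAAAAAAAAAAAAAAAAAAAAAAAAAAAAAAAAAAAAAAAAAAAAAAAAAAAAAAAAAAAAAAAAAAAAAAAAAAAAAAAAAAAAAAAAAAAAAAAAAAAAAAAAAAAAAAAAAAAAAAAAAAAAAAAAAAAAAAAAAAAAAAAAAAAAAAAAAAAAAAAAAAAAAAAAAAAAAAAAAAAAAAAAAAAAAAAAAAAAAAAAAAAAAAAAAAAAAAAAAAAAAAAAAAAAAAAAAAAAAAAAAAAAAAAAAAAAAAAAAAAAAAAAAAAAAAAAAAAAAAAAAAAAAAAAAAAAAAAAAAAAAAAAAAAAAAAAAAAAAAAAAAAAAAAAAAAAAAAAAAAAAAAAAAAAAAAAAAAAAAAAAAAAAAAAAAAAAAAAAAAAAAAAAAAAAAAAAAAAAAAAAAAAAAAAAAAAAAAAAAAAAAAAAAAAAA="/>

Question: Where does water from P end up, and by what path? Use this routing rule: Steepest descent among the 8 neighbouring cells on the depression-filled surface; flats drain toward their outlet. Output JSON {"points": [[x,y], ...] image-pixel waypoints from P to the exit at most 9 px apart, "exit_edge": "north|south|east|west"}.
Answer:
{"points": [[350, 118], [349, 127], [358, 133], [368, 137], [377, 136], [386, 136], [396, 136], [405, 137], [414, 137], [424, 136], [433, 137], [442, 145], [451, 154], [458, 164], [463, 169]], "exit_edge": "east"}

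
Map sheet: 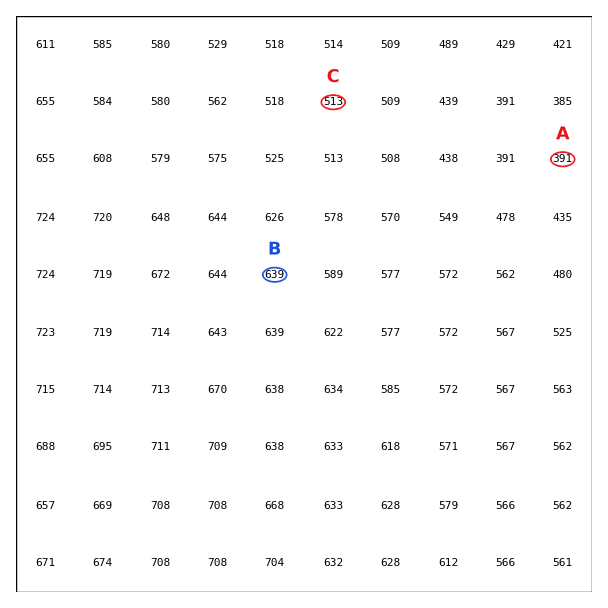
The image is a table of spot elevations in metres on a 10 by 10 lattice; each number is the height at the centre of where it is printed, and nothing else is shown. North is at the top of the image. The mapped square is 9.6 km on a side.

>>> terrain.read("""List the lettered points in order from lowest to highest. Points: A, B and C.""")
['A', 'C', 'B']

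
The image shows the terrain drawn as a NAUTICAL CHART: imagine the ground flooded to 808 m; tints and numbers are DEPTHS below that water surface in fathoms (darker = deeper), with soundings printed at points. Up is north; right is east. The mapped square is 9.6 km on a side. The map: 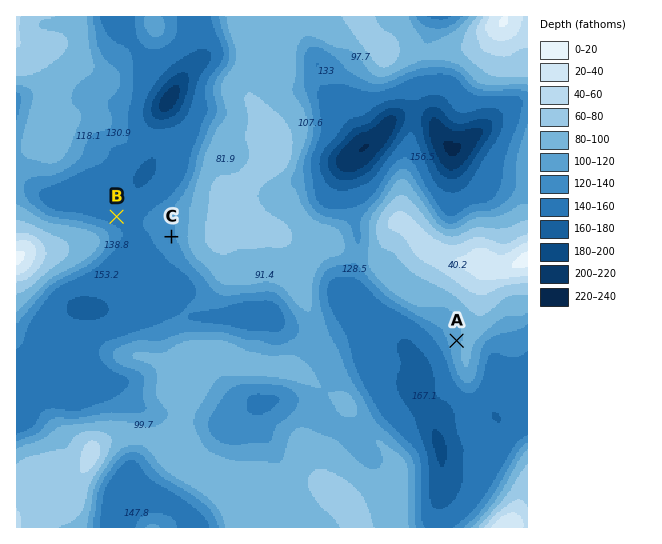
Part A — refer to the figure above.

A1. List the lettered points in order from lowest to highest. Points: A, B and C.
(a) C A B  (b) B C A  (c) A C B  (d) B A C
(b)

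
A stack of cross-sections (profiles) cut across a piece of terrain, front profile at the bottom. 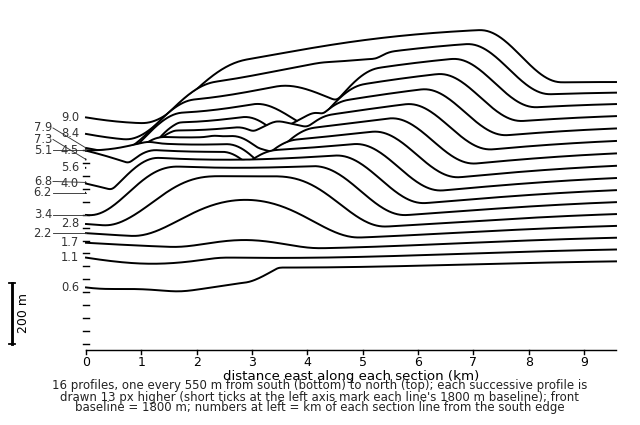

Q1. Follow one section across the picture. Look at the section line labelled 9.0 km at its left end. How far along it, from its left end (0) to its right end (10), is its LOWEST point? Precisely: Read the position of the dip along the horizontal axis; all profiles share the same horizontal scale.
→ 1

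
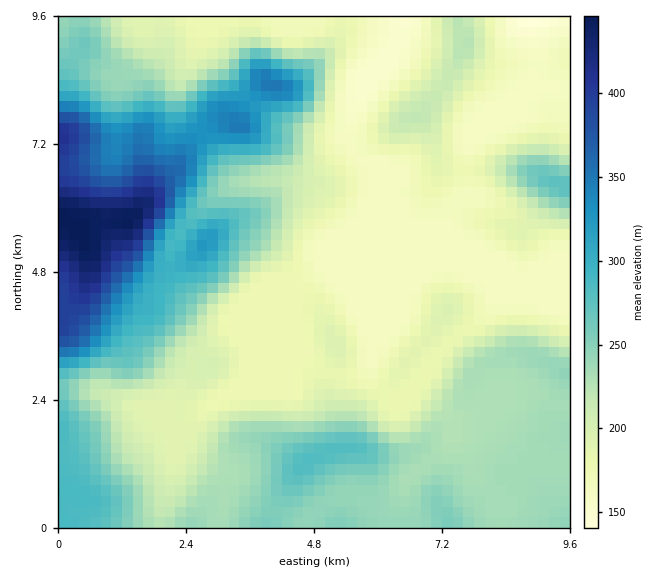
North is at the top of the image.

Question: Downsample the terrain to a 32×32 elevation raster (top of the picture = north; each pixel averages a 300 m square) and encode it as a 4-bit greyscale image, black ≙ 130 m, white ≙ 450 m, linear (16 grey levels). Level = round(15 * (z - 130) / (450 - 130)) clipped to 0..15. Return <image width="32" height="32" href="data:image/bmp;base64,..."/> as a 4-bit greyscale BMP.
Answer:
<image width="32" height="32" href="data:image/bmp;base64,Qk12AgAAAAAAAHYAAAAoAAAAIAAAACAAAAABAAQAAAAAAAACAAATCwAAEwsAABAAAAAAAAAAAAAAABEREQAiIiIAMzMzAERERABVVVUAZmZmAHd3dwCIiIgAmZmZAKqqqgC7u7sAzMzMAN3d3QDu7u4A////AHd3ZUVVVWZlZmVVVmVVVVV3d2VEVVVmZlVVVVZlVVVVd3ZkREVVVnZlVVVVVVVVVXd2VDNEVVZ3dmZVVVVVVVV3ZUQzNFVWd3d3ZVVVVVVVd2VDMzRVVmZ3dlVVVVVVVXZkMzMzRVVVVVUzRVVVVVV2VDMzMjMzM0RDIjRVVVVVZURDMzMiIiMzMiIjRVVVVXZVVUMzMiIiMyIjI0VVVVWYd3ZUMzIiIjMiIzI0VVVVu5h3ZDMyIiIzIiIzI0RVRMyph3ZDIiIiMyIiIzIjMzLMuoh2VCIiIjIiIiMzIiIi3cqYh2UyIiIiIiIjMiIiIt7cqIh3VCIiIiIiIiIiIiLe7cqIiHVDIiIiIiIiIiIi7+7biJl2VDIiIiIiIiIiIv/+7ZeJh2UyIiIiIiIiMzL///64d3dlQyIiIiIiIjNE7u3u2nZmVUMzIiIiIiI0Vt3MzcuWVURDMyIiIiIjRnfMury7p2VVRDIiIiMyNFZm3LqrqqiHdlQyIiIjIiNERNy6qpmZqpdkIiIzMyIiIjLLqZqYmqqXZTISNEQiERIiqXZ4dompmYdCESNEMiESIodlVlRXiaqoUhESNEMiIRF2VVVERWiph1IRESNEMiIiZmVUQzNGdlVTIREjRDIiImZkMzMiNEMiMyIRIkQyERJWVDMzIiIiIiIiERJEMhER"/>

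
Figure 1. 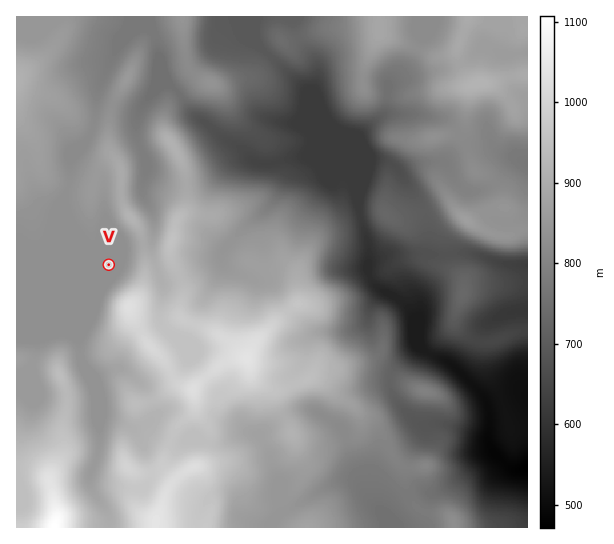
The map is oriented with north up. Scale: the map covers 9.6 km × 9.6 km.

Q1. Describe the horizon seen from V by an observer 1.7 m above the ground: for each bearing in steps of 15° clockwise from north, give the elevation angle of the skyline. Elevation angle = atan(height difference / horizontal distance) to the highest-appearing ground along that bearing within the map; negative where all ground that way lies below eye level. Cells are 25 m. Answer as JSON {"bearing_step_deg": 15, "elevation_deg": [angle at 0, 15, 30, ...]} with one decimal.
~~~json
{"bearing_step_deg": 15, "elevation_deg": [1.3, 3.9, 5.2, 4.5, 4.6, 5.8, 7.5, 8.7, 10.0, 12.3, 13.7, 12.0, 4.7, 2.8, 2.1, 0.8, -0.0, -0.1, -0.1, -0.1, 0.2, 0.8, 1.1, 1.0]}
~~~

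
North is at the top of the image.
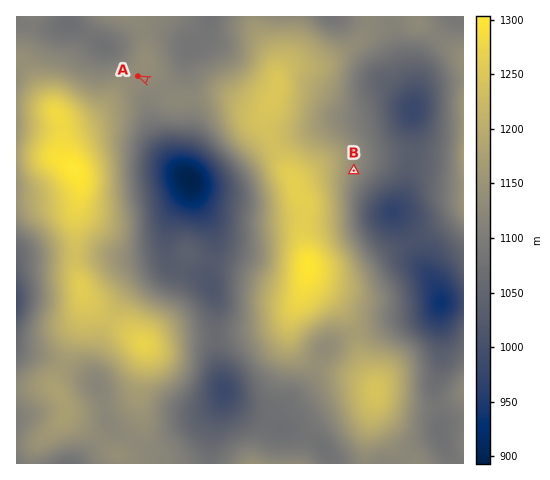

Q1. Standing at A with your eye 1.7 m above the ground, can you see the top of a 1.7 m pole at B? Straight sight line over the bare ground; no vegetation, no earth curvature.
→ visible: false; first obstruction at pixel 207 106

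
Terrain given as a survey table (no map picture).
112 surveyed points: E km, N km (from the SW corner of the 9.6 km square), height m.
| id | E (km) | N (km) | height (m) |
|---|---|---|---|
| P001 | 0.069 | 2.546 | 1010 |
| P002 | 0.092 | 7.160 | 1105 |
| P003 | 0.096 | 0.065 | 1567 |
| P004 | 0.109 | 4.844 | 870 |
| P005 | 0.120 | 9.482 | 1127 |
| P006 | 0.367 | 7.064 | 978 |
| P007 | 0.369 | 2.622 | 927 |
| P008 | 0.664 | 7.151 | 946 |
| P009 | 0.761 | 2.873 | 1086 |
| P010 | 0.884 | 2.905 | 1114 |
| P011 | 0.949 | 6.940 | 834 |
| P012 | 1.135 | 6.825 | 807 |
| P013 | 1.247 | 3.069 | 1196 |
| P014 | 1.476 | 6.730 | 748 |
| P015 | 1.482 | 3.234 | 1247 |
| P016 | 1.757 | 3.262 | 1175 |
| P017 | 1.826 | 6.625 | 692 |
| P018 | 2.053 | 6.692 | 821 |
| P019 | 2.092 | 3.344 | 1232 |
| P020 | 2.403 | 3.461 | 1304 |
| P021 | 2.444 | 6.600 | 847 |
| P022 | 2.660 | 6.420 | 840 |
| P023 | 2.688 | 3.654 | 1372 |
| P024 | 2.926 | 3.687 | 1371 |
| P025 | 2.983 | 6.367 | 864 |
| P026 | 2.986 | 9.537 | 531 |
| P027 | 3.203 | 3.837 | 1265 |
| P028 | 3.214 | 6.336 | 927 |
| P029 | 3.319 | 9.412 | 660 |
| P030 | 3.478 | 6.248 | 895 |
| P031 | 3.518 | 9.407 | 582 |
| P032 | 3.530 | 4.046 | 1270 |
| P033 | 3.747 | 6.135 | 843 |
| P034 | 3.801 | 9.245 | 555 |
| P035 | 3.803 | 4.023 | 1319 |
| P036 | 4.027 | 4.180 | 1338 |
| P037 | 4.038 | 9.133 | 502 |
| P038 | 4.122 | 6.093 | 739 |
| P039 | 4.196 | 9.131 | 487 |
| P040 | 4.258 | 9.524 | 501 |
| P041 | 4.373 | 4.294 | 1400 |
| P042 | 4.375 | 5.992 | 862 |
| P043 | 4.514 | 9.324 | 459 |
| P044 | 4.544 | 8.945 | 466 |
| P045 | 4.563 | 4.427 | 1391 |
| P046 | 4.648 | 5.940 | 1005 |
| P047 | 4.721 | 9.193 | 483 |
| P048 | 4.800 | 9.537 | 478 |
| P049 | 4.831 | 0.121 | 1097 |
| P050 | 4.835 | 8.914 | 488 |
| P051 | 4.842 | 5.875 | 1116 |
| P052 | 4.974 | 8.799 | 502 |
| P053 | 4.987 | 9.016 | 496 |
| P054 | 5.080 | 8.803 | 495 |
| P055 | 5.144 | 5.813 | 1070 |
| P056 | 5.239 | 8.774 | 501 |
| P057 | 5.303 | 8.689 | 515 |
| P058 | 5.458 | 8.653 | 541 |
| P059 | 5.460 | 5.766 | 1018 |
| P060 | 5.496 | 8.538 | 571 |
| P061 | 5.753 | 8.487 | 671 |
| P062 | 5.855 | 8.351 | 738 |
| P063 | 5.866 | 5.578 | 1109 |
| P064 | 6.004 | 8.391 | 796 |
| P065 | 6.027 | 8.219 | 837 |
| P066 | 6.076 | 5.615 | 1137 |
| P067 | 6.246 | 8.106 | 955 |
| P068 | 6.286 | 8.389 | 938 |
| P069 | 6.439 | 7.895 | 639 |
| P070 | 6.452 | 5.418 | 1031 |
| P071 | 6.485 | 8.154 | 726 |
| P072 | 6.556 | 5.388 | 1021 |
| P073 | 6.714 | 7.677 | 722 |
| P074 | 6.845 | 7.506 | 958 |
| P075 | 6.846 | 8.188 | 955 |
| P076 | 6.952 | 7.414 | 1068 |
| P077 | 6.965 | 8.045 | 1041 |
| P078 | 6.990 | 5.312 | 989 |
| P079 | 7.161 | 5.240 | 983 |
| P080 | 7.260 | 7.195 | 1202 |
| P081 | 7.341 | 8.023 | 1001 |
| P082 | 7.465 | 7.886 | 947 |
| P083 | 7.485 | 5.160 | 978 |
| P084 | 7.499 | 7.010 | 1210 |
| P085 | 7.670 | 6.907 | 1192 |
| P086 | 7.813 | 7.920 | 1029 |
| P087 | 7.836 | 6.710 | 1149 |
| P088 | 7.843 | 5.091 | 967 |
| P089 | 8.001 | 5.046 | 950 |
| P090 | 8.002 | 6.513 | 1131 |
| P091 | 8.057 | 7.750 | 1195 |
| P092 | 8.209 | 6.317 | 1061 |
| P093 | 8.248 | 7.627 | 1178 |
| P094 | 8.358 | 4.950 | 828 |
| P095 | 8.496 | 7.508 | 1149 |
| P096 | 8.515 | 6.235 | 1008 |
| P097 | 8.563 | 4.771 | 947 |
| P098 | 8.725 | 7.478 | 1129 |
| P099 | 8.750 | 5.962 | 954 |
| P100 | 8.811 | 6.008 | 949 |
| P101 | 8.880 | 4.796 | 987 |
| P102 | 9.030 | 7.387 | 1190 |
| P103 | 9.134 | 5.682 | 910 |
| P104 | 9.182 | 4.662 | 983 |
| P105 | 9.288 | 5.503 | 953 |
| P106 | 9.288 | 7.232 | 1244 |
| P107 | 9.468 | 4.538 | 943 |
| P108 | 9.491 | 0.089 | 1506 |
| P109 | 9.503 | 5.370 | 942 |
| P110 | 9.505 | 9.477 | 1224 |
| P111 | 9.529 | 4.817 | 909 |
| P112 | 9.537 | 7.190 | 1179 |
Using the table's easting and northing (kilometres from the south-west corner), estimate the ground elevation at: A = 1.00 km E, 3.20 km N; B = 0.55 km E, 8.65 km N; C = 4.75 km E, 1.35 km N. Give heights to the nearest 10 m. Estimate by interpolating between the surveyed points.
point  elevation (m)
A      1020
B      910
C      1140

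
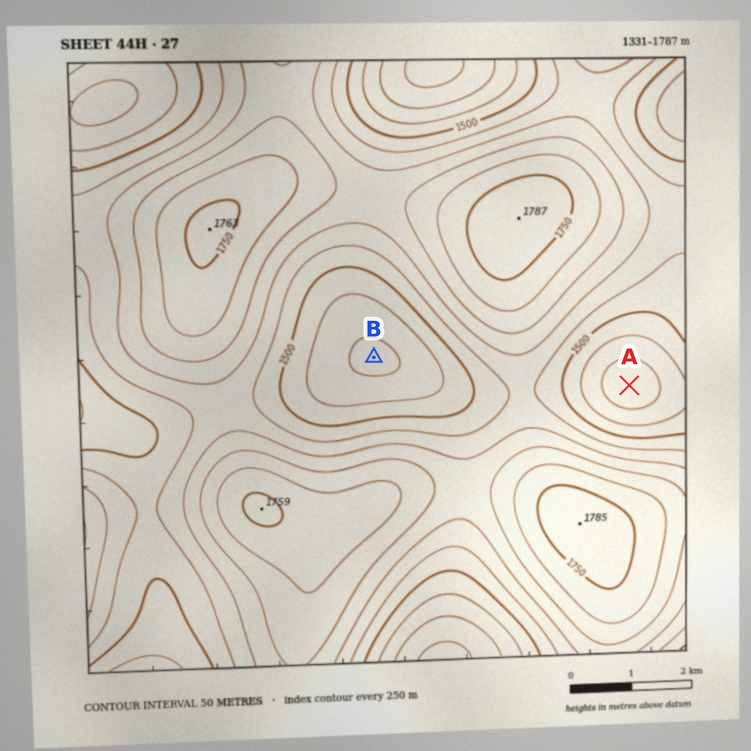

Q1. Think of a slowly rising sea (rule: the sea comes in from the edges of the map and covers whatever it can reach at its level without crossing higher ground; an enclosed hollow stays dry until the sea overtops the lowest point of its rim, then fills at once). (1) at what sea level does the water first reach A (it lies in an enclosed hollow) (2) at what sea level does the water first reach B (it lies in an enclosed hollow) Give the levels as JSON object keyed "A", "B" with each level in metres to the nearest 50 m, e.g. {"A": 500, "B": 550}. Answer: {"A": 1450, "B": 1550}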